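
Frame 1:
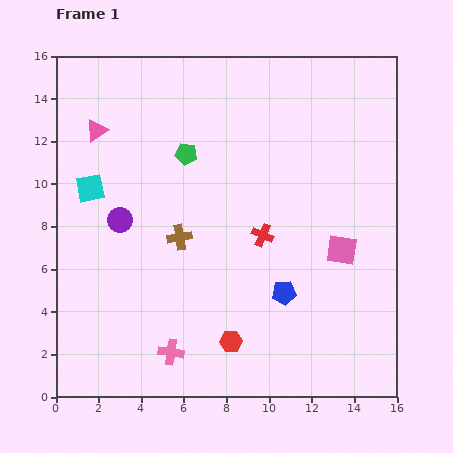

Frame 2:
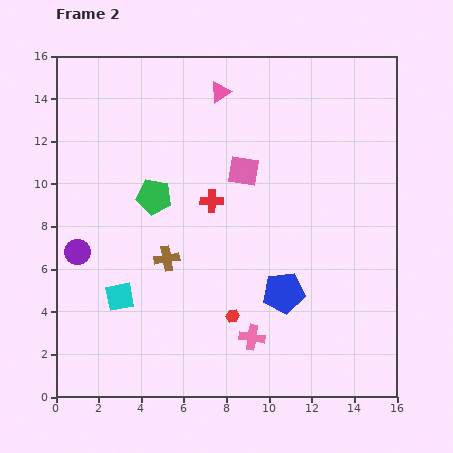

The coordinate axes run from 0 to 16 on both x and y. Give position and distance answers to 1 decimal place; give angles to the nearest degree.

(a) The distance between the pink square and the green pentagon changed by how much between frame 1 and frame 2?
-4.2

Distance in frame 1: 8.6. Distance in frame 2: 4.4.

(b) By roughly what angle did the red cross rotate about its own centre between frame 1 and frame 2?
23° counter-clockwise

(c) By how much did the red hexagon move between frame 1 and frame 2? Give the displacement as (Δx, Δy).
(0.1, 1.2)

The red hexagon was at (8.2, 2.6) in frame 1 and (8.3, 3.8) in frame 2.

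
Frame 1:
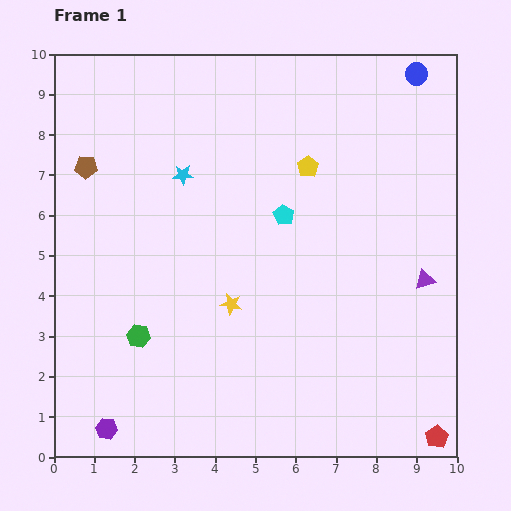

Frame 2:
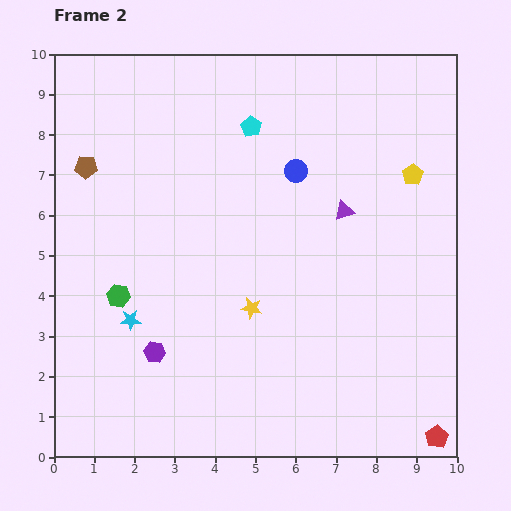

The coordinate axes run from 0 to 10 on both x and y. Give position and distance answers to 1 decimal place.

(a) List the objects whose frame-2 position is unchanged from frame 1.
the red pentagon, the brown pentagon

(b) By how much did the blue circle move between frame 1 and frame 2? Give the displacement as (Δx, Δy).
(-3.0, -2.4)

The blue circle was at (9.0, 9.5) in frame 1 and (6.0, 7.1) in frame 2.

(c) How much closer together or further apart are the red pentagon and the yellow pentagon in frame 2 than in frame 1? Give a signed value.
-0.9

Distance in frame 1: 7.4. Distance in frame 2: 6.5.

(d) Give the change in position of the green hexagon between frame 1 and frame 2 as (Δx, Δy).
(-0.5, 1.0)

The green hexagon was at (2.1, 3.0) in frame 1 and (1.6, 4.0) in frame 2.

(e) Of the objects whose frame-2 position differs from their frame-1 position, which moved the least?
the yellow star

(moved 0.5)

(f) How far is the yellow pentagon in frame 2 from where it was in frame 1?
2.6

The yellow pentagon moved from (6.3, 7.2) to (8.9, 7.0), a distance of √(2.6² + 0.2²) ≈ 2.6.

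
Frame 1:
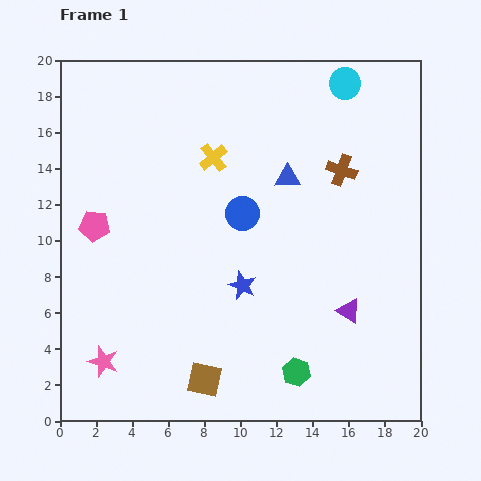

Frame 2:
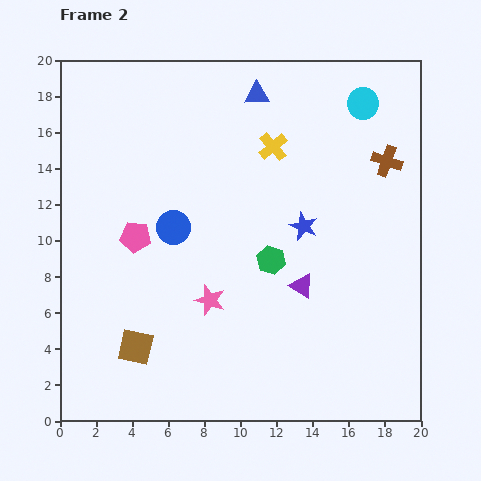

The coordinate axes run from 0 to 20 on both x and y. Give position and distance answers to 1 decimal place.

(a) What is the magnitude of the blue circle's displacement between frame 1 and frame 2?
3.9

The blue circle moved from (10.1, 11.5) to (6.3, 10.7), a distance of √(3.8² + 0.8²) ≈ 3.9.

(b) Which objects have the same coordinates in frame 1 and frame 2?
none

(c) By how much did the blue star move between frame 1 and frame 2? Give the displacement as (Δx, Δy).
(3.4, 3.3)

The blue star was at (10.1, 7.5) in frame 1 and (13.5, 10.8) in frame 2.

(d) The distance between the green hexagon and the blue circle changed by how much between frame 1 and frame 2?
-3.6

Distance in frame 1: 9.3. Distance in frame 2: 5.7.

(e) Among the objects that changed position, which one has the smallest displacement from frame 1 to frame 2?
the cyan circle

(moved 1.5)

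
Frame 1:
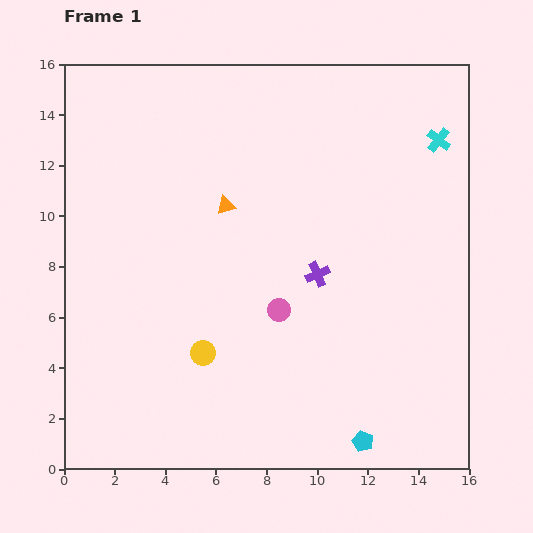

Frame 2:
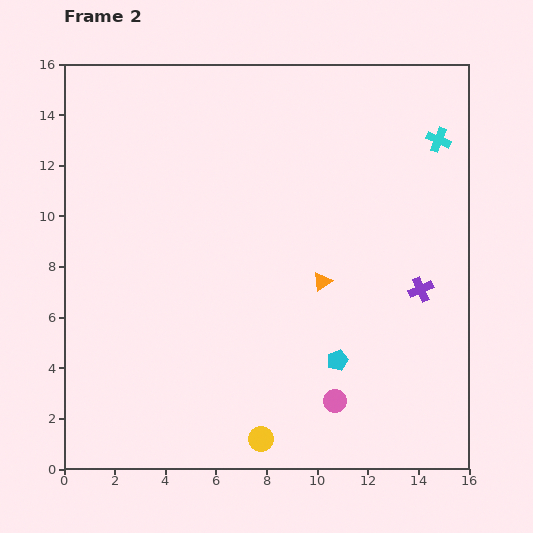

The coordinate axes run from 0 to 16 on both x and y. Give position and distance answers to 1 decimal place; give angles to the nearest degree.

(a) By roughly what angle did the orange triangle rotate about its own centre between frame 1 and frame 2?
18° counter-clockwise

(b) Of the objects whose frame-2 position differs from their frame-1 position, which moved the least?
the cyan pentagon

(moved 3.4)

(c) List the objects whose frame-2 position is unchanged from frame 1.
the cyan cross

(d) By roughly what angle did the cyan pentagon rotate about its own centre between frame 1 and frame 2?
28° clockwise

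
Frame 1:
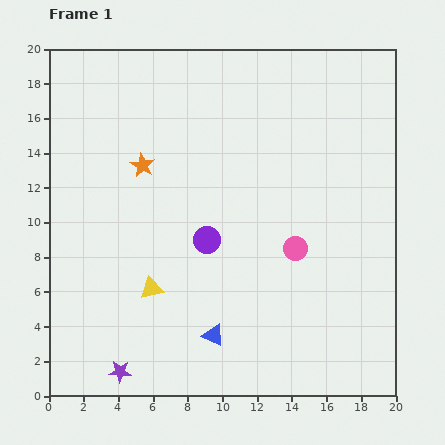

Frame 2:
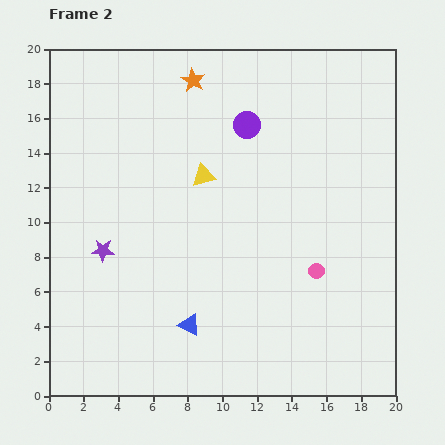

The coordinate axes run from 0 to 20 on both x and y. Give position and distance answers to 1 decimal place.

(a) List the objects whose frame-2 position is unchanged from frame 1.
none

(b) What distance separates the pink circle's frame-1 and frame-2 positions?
1.8

The pink circle moved from (14.2, 8.5) to (15.4, 7.2), a distance of √(1.2² + 1.3²) ≈ 1.8.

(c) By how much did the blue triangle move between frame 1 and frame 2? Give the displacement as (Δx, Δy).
(-1.4, 0.6)

The blue triangle was at (9.5, 3.5) in frame 1 and (8.1, 4.1) in frame 2.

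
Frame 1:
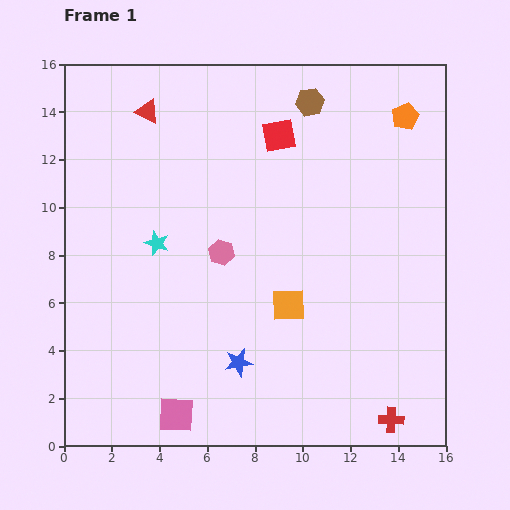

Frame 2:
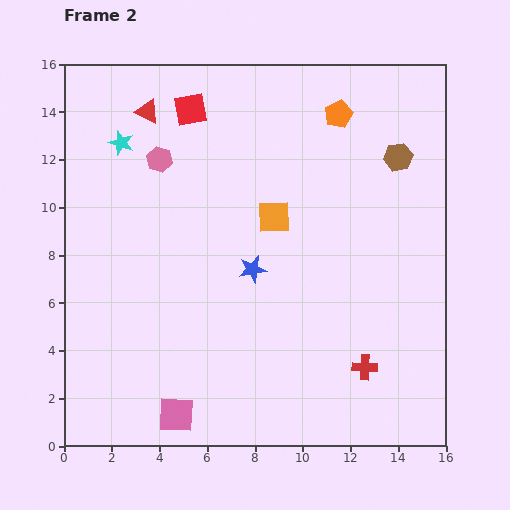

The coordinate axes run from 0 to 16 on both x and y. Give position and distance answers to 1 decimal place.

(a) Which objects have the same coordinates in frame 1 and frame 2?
the pink square, the red triangle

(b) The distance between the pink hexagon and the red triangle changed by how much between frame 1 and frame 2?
-4.6

Distance in frame 1: 6.7. Distance in frame 2: 2.1.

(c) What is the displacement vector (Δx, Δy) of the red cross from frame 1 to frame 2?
(-1.1, 2.2)

The red cross was at (13.7, 1.1) in frame 1 and (12.6, 3.3) in frame 2.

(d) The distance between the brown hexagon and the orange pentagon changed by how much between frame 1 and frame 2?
-0.9

Distance in frame 1: 4.0. Distance in frame 2: 3.1.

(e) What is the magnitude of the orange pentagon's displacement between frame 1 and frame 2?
2.8

The orange pentagon moved from (14.3, 13.8) to (11.5, 13.9), a distance of √(2.8² + 0.1²) ≈ 2.8.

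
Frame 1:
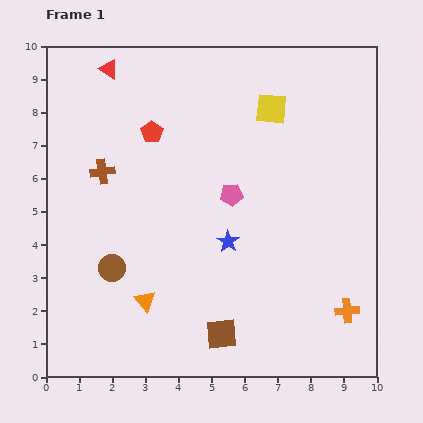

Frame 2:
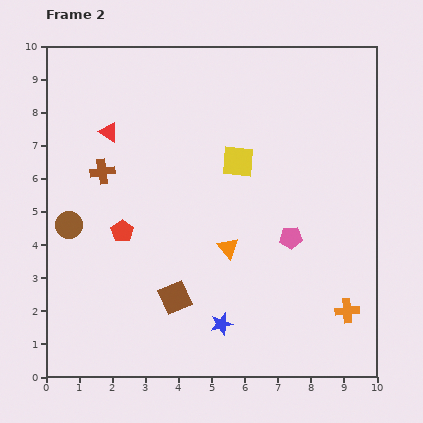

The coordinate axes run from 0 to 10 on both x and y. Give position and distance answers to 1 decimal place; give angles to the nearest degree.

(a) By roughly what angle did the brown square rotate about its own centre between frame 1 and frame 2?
18° counter-clockwise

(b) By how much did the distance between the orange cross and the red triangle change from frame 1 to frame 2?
-1.3

Distance in frame 1: 10.3. Distance in frame 2: 9.0.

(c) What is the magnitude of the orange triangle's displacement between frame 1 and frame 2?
3.0

The orange triangle moved from (3.0, 2.3) to (5.5, 3.9), a distance of √(2.5² + 1.6²) ≈ 3.0.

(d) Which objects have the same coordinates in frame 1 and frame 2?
the brown cross, the orange cross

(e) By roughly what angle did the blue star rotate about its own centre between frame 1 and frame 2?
23° clockwise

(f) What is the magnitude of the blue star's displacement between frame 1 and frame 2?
2.5

The blue star moved from (5.5, 4.1) to (5.3, 1.6), a distance of √(0.2² + 2.5²) ≈ 2.5.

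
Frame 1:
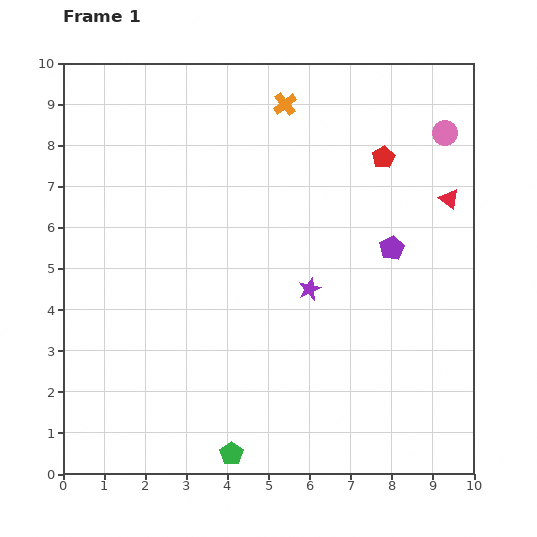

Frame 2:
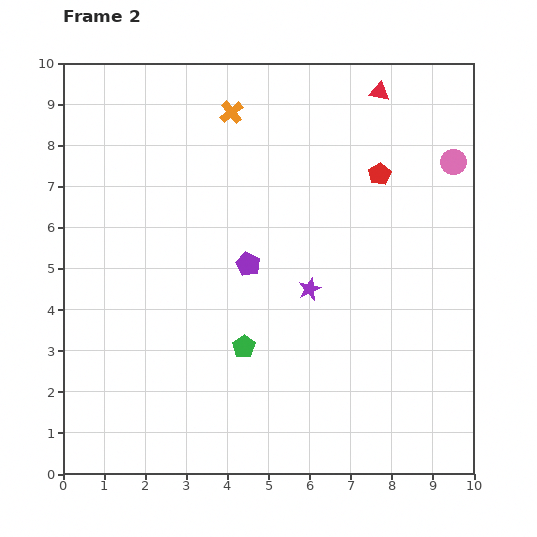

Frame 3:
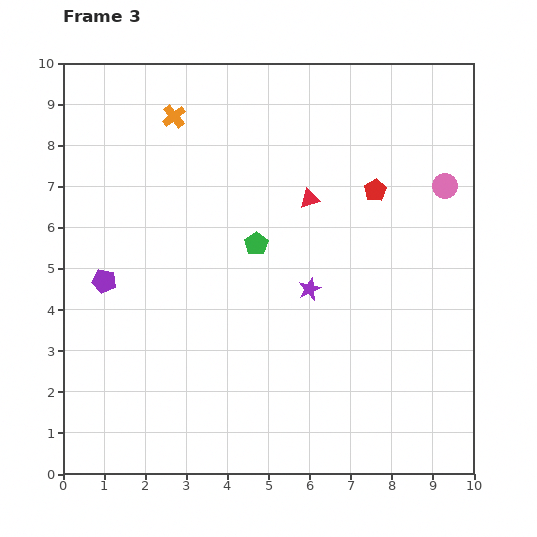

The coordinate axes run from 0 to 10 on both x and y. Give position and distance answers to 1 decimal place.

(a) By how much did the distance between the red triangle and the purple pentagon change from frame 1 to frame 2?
+3.5

Distance in frame 1: 1.8. Distance in frame 2: 5.3.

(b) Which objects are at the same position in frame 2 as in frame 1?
the purple star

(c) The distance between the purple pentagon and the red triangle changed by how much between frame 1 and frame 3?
+3.6

Distance in frame 1: 1.8. Distance in frame 3: 5.4.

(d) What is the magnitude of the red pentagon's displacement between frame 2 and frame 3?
0.4

The red pentagon moved from (7.7, 7.3) to (7.6, 6.9), a distance of √(0.1² + 0.4²) ≈ 0.4.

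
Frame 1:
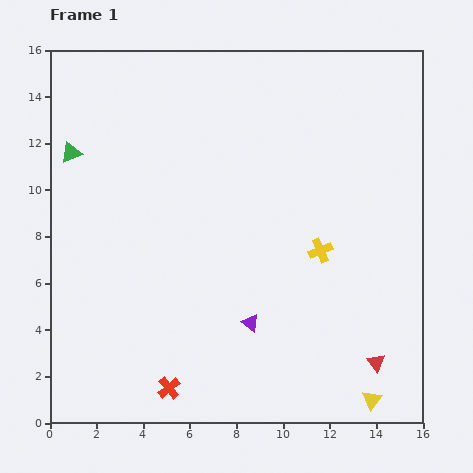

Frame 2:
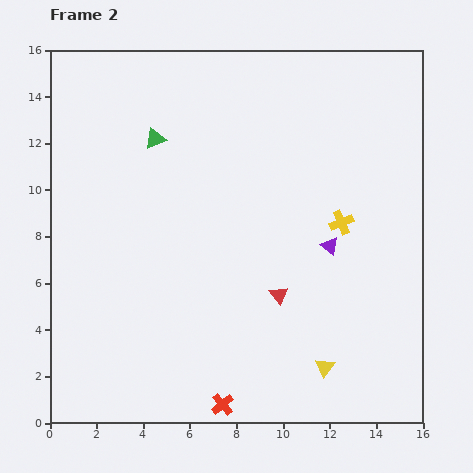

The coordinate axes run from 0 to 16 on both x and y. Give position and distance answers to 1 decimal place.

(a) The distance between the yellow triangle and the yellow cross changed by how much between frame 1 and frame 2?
-0.6

Distance in frame 1: 6.8. Distance in frame 2: 6.2.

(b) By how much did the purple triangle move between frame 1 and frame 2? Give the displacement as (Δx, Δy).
(3.4, 3.3)

The purple triangle was at (8.6, 4.3) in frame 1 and (12.0, 7.6) in frame 2.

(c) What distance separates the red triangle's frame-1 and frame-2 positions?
5.1

The red triangle moved from (14.0, 2.6) to (9.8, 5.5), a distance of √(4.2² + 2.9²) ≈ 5.1.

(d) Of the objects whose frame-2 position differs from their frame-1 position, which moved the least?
the yellow cross

(moved 1.5)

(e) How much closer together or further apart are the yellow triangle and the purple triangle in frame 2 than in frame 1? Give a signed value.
-1.0

Distance in frame 1: 6.2. Distance in frame 2: 5.2.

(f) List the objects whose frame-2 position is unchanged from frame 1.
none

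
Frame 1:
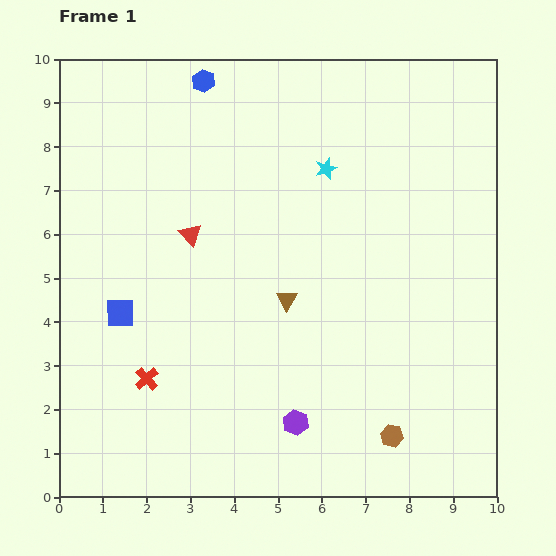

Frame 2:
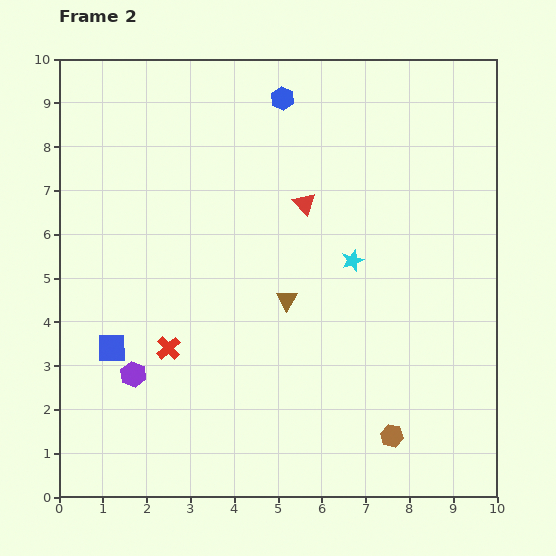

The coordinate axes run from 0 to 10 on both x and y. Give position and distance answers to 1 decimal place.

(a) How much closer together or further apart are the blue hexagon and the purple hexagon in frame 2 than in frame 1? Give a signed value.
-0.9

Distance in frame 1: 8.1. Distance in frame 2: 7.2.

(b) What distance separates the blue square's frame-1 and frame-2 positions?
0.8

The blue square moved from (1.4, 4.2) to (1.2, 3.4), a distance of √(0.2² + 0.8²) ≈ 0.8.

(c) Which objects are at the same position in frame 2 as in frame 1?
the brown triangle, the brown hexagon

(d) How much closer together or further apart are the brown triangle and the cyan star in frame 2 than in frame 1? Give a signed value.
-1.4

Distance in frame 1: 3.1. Distance in frame 2: 1.7.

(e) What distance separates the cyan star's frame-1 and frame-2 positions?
2.2

The cyan star moved from (6.1, 7.5) to (6.7, 5.4), a distance of √(0.6² + 2.1²) ≈ 2.2.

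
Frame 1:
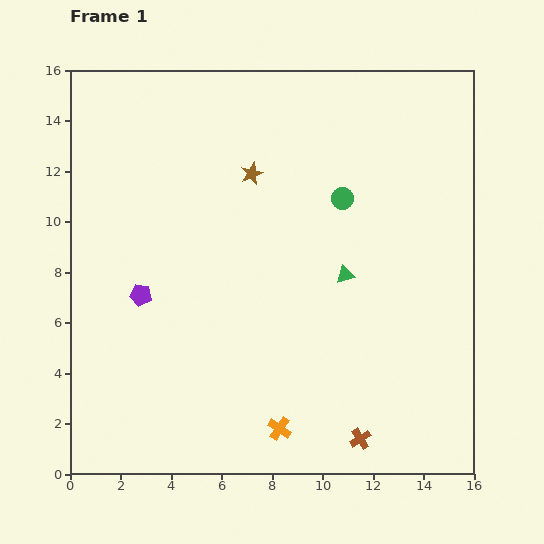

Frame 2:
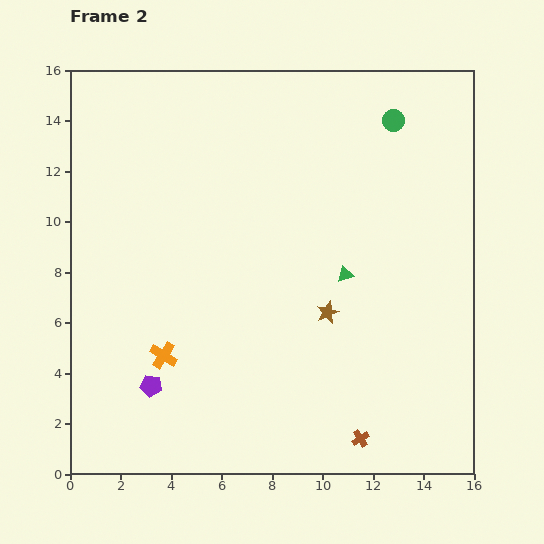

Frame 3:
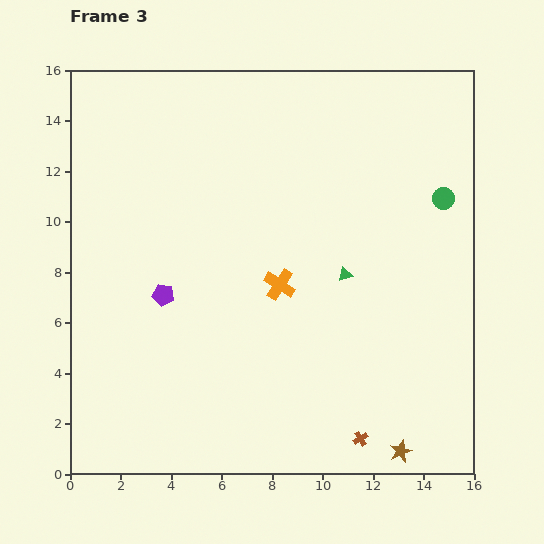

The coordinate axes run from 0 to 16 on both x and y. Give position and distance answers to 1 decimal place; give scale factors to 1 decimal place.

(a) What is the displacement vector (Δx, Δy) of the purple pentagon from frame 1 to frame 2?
(0.4, -3.6)

The purple pentagon was at (2.8, 7.1) in frame 1 and (3.2, 3.5) in frame 2.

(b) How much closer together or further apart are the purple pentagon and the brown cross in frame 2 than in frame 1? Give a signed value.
-1.8

Distance in frame 1: 10.4. Distance in frame 2: 8.6.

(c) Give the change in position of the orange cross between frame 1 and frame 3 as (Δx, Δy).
(0.0, 5.7)

The orange cross was at (8.3, 1.8) in frame 1 and (8.3, 7.5) in frame 3.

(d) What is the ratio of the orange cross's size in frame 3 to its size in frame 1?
1.3×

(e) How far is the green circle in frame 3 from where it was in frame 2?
3.7

The green circle moved from (12.8, 14.0) to (14.8, 10.9), a distance of √(2.0² + 3.1²) ≈ 3.7.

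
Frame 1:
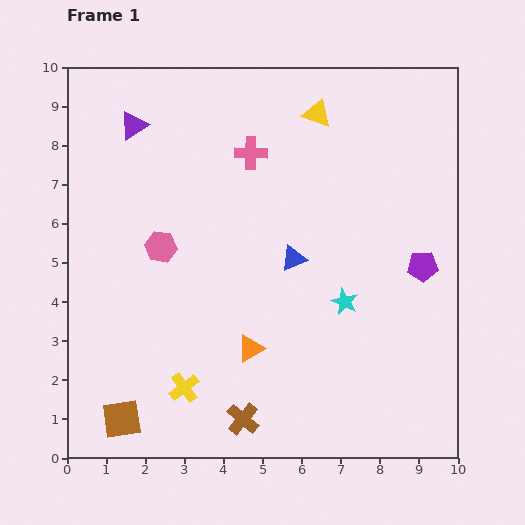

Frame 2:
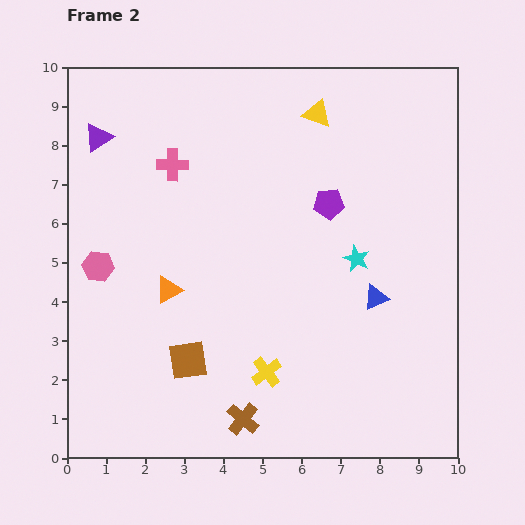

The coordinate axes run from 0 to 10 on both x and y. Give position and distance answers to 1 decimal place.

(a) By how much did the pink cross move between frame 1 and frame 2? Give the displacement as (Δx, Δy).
(-2.0, -0.3)

The pink cross was at (4.7, 7.8) in frame 1 and (2.7, 7.5) in frame 2.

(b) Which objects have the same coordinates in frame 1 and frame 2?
the brown cross, the yellow triangle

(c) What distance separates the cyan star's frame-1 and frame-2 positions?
1.1

The cyan star moved from (7.1, 4.0) to (7.4, 5.1), a distance of √(0.3² + 1.1²) ≈ 1.1.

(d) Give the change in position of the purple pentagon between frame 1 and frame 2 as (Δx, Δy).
(-2.4, 1.6)

The purple pentagon was at (9.1, 4.9) in frame 1 and (6.7, 6.5) in frame 2.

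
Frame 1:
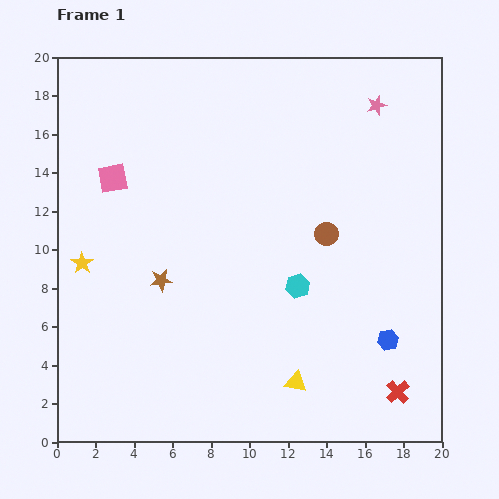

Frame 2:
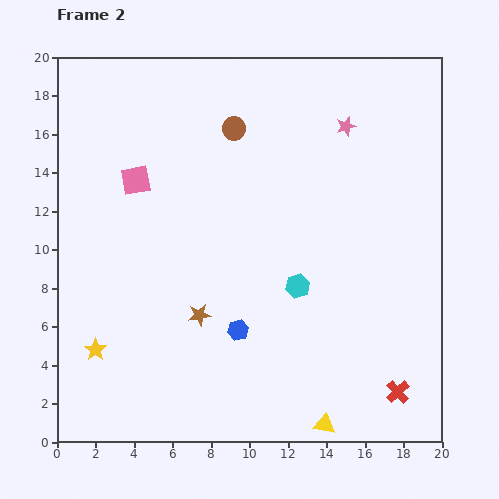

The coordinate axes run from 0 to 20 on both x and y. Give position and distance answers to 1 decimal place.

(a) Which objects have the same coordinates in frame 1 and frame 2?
the red cross, the cyan hexagon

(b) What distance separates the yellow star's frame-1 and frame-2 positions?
4.6

The yellow star moved from (1.3, 9.3) to (2.0, 4.8), a distance of √(0.7² + 4.5²) ≈ 4.6.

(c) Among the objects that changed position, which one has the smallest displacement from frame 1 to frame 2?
the pink square

(moved 1.2)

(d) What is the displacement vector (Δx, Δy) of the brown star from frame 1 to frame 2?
(2.0, -1.8)

The brown star was at (5.4, 8.4) in frame 1 and (7.4, 6.6) in frame 2.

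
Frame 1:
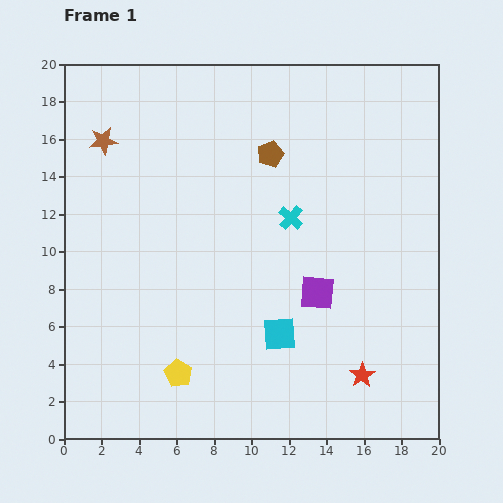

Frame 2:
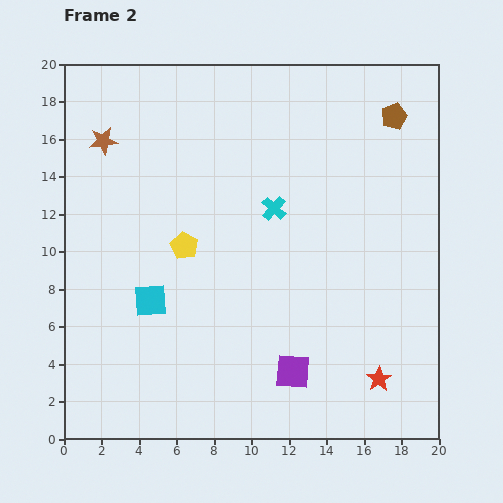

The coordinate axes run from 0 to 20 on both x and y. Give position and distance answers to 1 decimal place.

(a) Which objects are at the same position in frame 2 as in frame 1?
the brown star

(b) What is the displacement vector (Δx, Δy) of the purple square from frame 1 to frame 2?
(-1.3, -4.2)

The purple square was at (13.5, 7.8) in frame 1 and (12.2, 3.6) in frame 2.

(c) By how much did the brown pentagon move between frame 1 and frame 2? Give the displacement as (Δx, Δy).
(6.6, 2.0)

The brown pentagon was at (11.0, 15.2) in frame 1 and (17.6, 17.2) in frame 2.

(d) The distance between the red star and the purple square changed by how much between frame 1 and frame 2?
-0.4

Distance in frame 1: 5.0. Distance in frame 2: 4.6.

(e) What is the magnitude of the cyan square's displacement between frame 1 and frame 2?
7.1

The cyan square moved from (11.5, 5.6) to (4.6, 7.4), a distance of √(6.9² + 1.8²) ≈ 7.1.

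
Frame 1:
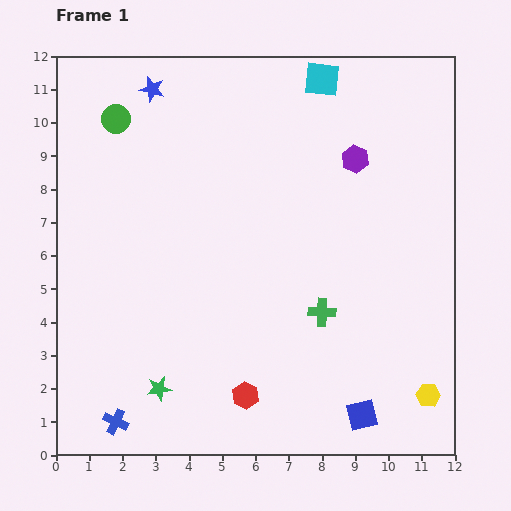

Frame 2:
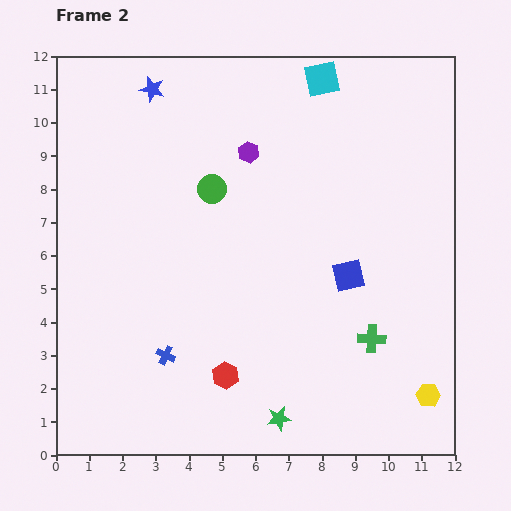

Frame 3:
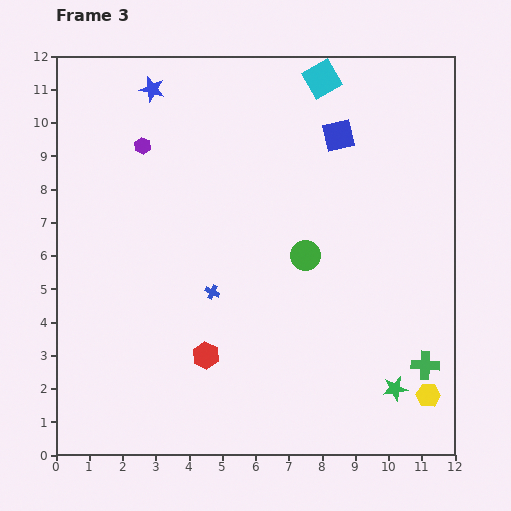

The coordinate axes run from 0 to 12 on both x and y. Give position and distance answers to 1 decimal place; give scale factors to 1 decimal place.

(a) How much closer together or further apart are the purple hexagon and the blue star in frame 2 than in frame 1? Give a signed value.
-3.0

Distance in frame 1: 6.5. Distance in frame 2: 3.5.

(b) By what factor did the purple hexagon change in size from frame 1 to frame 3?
0.6×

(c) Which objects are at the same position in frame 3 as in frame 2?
the blue star, the cyan square, the yellow hexagon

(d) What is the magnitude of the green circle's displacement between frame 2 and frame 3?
3.4

The green circle moved from (4.7, 8.0) to (7.5, 6.0), a distance of √(2.8² + 2.0²) ≈ 3.4.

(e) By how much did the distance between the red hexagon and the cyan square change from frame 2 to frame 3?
-0.4

Distance in frame 2: 9.4. Distance in frame 3: 9.0.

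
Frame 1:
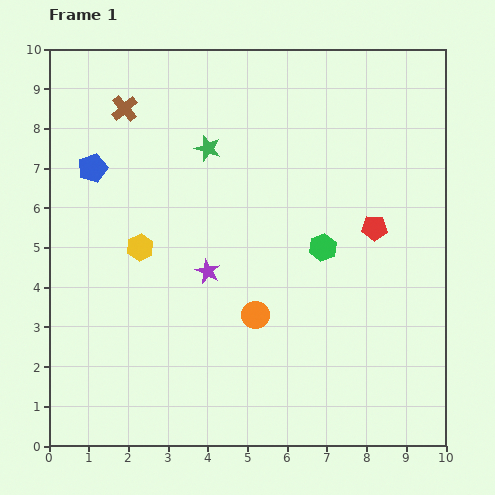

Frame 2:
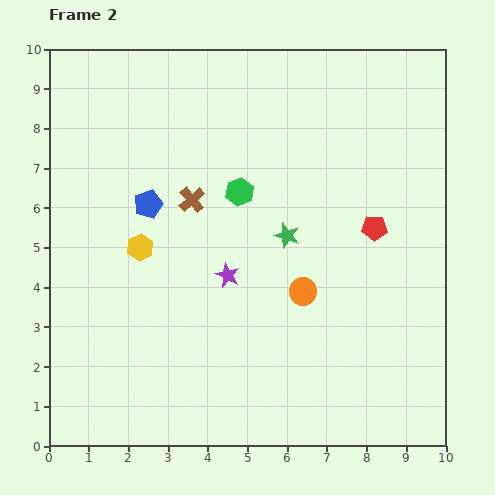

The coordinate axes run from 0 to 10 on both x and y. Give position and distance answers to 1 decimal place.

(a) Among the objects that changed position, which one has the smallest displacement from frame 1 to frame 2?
the purple star

(moved 0.5)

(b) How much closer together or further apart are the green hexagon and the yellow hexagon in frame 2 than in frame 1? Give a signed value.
-1.7

Distance in frame 1: 4.6. Distance in frame 2: 2.9.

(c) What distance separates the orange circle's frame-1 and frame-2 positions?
1.3

The orange circle moved from (5.2, 3.3) to (6.4, 3.9), a distance of √(1.2² + 0.6²) ≈ 1.3.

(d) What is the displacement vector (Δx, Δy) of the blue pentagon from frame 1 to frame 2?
(1.4, -0.9)

The blue pentagon was at (1.1, 7.0) in frame 1 and (2.5, 6.1) in frame 2.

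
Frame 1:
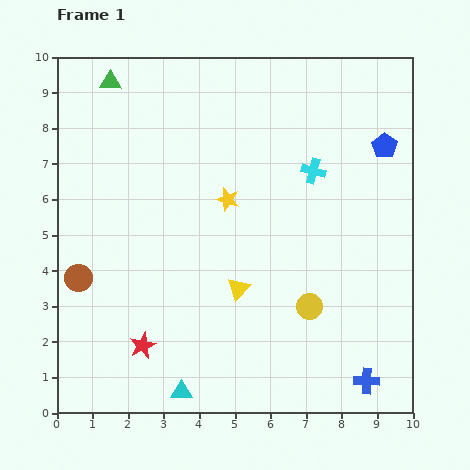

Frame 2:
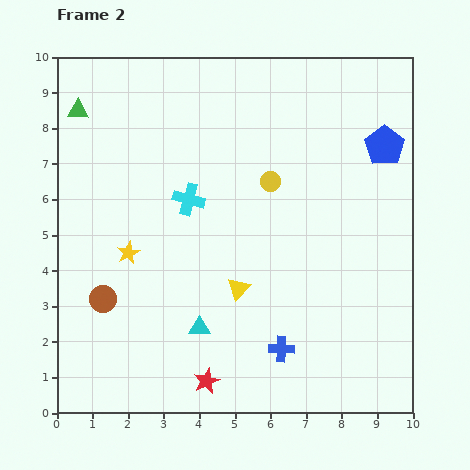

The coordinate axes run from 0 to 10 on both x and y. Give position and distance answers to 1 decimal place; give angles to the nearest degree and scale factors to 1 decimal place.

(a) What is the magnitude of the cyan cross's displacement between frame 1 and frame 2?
3.6

The cyan cross moved from (7.2, 6.8) to (3.7, 6.0), a distance of √(3.5² + 0.8²) ≈ 3.6.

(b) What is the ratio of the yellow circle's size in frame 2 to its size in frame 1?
0.8×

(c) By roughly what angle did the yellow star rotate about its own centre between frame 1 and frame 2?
28° clockwise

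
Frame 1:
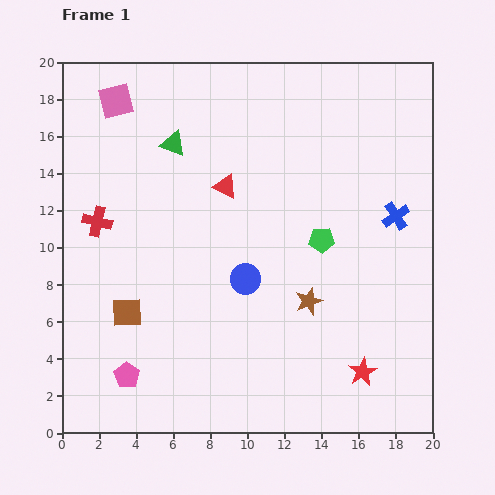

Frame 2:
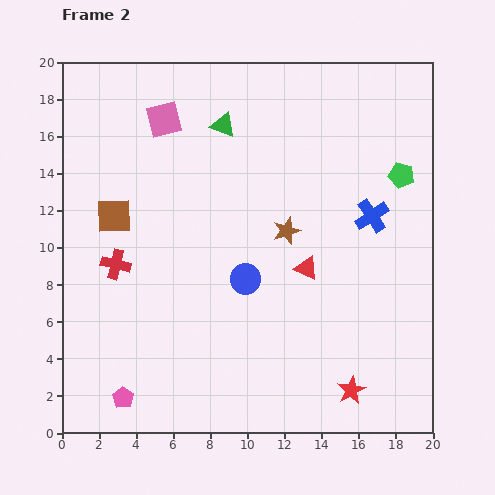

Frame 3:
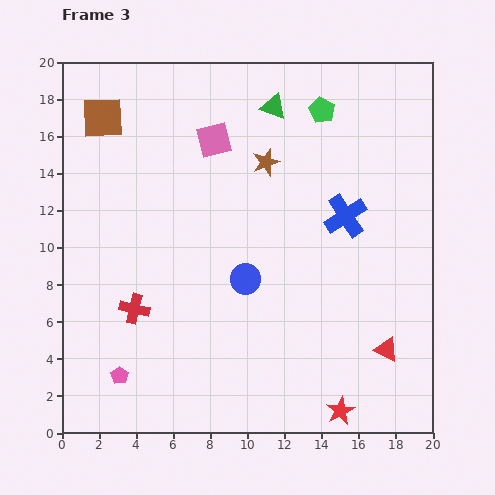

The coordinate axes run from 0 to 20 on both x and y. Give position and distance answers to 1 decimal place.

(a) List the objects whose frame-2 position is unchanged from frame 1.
the blue circle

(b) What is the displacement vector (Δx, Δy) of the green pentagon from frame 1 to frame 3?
(0.0, 7.0)

The green pentagon was at (14.0, 10.4) in frame 1 and (14.0, 17.4) in frame 3.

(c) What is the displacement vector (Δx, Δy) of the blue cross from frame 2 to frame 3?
(-1.4, 0.0)

The blue cross was at (16.7, 11.7) in frame 2 and (15.3, 11.7) in frame 3.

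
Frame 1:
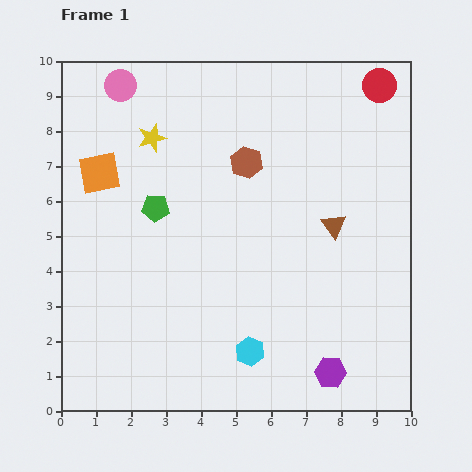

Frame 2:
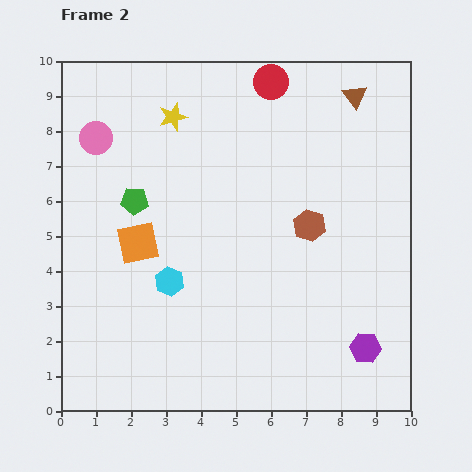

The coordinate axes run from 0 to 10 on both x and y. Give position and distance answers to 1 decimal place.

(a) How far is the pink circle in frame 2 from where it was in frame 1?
1.7

The pink circle moved from (1.7, 9.3) to (1.0, 7.8), a distance of √(0.7² + 1.5²) ≈ 1.7.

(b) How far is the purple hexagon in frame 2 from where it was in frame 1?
1.2

The purple hexagon moved from (7.7, 1.1) to (8.7, 1.8), a distance of √(1.0² + 0.7²) ≈ 1.2.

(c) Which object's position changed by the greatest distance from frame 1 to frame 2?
the brown triangle

(moved 3.7; next 3.1)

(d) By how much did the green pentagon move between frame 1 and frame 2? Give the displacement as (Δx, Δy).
(-0.6, 0.2)

The green pentagon was at (2.7, 5.8) in frame 1 and (2.1, 6.0) in frame 2.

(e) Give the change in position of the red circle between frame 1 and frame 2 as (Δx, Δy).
(-3.1, 0.1)

The red circle was at (9.1, 9.3) in frame 1 and (6.0, 9.4) in frame 2.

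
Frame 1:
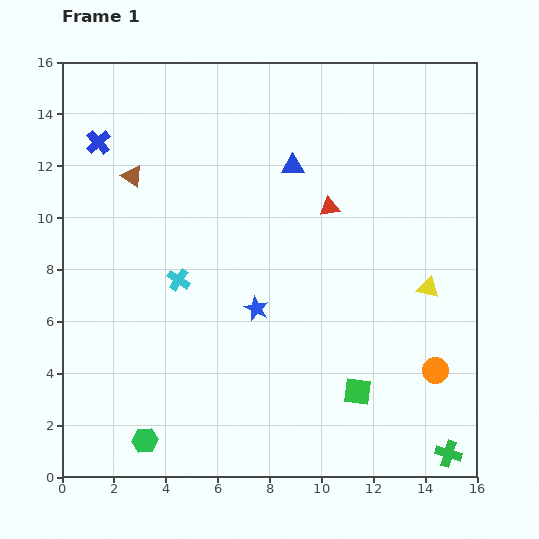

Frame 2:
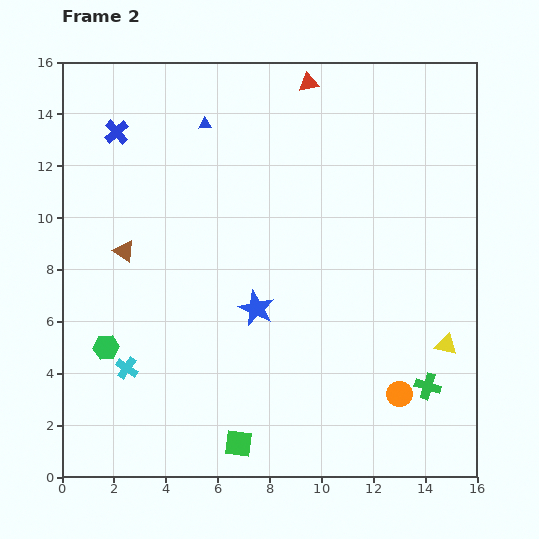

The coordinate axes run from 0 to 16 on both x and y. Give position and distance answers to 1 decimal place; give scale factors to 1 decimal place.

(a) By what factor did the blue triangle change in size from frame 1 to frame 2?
0.6×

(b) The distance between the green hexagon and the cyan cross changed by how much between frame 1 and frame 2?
-5.2

Distance in frame 1: 6.3. Distance in frame 2: 1.1.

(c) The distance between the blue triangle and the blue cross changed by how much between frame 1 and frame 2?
-4.2

Distance in frame 1: 7.6. Distance in frame 2: 3.4.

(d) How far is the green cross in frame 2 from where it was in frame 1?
2.7

The green cross moved from (14.9, 0.9) to (14.1, 3.5), a distance of √(0.8² + 2.6²) ≈ 2.7.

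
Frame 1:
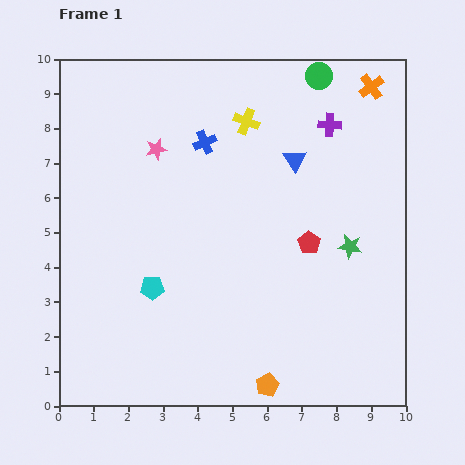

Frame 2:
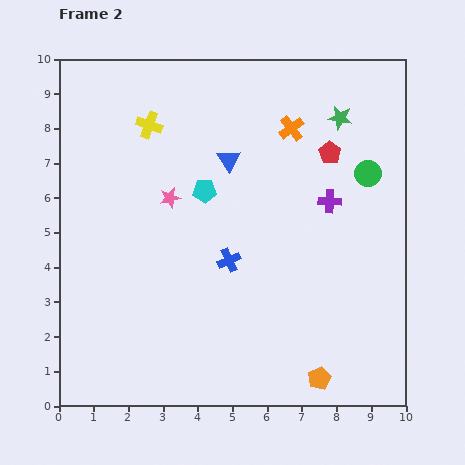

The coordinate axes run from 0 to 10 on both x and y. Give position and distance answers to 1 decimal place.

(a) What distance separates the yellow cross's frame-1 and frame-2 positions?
2.8

The yellow cross moved from (5.4, 8.2) to (2.6, 8.1), a distance of √(2.8² + 0.1²) ≈ 2.8.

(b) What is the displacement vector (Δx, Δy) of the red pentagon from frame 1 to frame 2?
(0.6, 2.6)

The red pentagon was at (7.2, 4.7) in frame 1 and (7.8, 7.3) in frame 2.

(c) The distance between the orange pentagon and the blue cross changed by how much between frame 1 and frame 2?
-2.9

Distance in frame 1: 7.2. Distance in frame 2: 4.3.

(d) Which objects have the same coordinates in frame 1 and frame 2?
none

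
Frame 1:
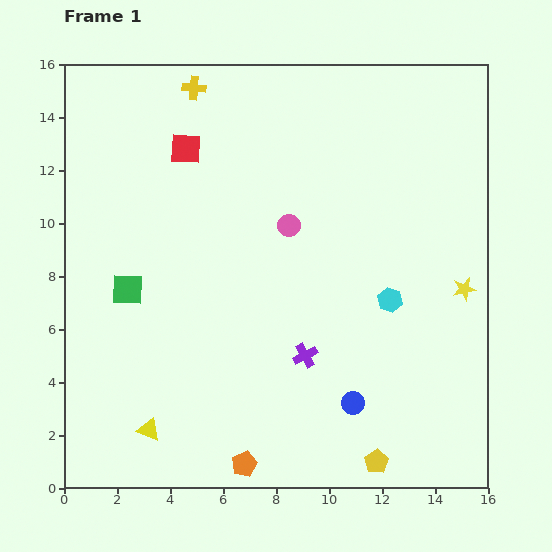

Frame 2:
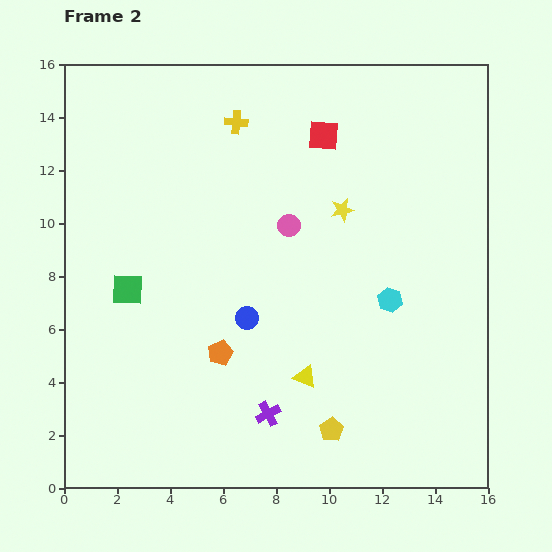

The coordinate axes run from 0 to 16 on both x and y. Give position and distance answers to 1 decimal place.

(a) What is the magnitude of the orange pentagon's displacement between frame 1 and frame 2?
4.3

The orange pentagon moved from (6.8, 0.9) to (5.9, 5.1), a distance of √(0.9² + 4.2²) ≈ 4.3.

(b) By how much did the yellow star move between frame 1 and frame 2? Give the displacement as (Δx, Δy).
(-4.6, 3.0)

The yellow star was at (15.1, 7.5) in frame 1 and (10.5, 10.5) in frame 2.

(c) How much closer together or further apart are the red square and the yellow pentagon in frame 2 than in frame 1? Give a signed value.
-2.7

Distance in frame 1: 13.8. Distance in frame 2: 11.1.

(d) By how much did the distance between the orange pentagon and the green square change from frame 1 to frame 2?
-3.7

Distance in frame 1: 7.9. Distance in frame 2: 4.2.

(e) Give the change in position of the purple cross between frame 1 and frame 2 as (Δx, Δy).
(-1.4, -2.2)

The purple cross was at (9.1, 5.0) in frame 1 and (7.7, 2.8) in frame 2.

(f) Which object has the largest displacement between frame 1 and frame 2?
the yellow triangle

(moved 6.2; next 5.5)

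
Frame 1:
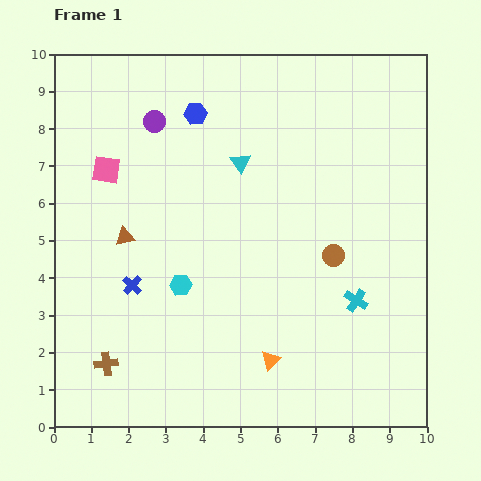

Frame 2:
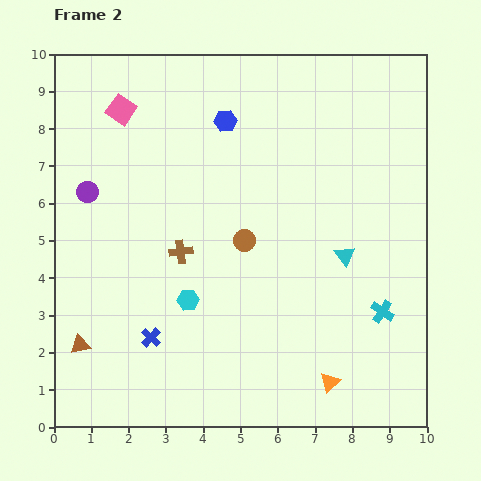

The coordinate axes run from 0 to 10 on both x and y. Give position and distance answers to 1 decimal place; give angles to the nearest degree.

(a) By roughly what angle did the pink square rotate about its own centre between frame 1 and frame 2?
26° clockwise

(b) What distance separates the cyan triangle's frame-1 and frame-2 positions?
3.8

The cyan triangle moved from (5.0, 7.1) to (7.8, 4.6), a distance of √(2.8² + 2.5²) ≈ 3.8.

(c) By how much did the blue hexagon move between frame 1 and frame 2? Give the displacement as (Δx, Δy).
(0.8, -0.2)

The blue hexagon was at (3.8, 8.4) in frame 1 and (4.6, 8.2) in frame 2.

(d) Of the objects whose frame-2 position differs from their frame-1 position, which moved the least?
the cyan hexagon

(moved 0.4)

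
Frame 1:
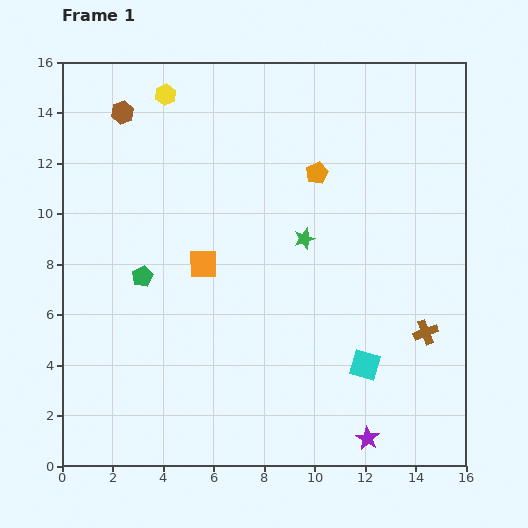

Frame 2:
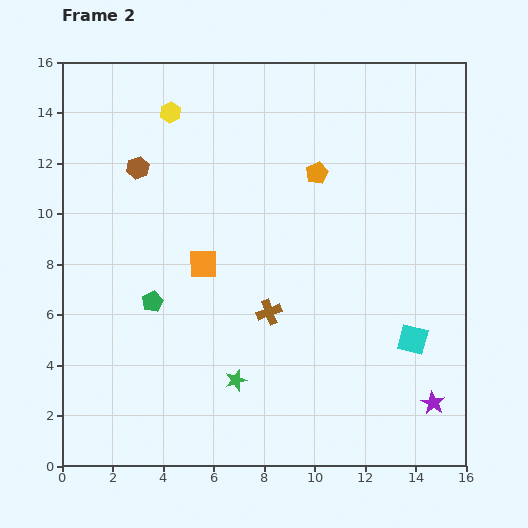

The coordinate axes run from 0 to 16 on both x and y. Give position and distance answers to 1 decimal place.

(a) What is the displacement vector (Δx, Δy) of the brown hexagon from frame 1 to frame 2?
(0.6, -2.2)

The brown hexagon was at (2.4, 14.0) in frame 1 and (3.0, 11.8) in frame 2.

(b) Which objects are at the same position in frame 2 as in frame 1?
the orange pentagon, the orange square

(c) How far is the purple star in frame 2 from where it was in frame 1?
3.0

The purple star moved from (12.1, 1.1) to (14.7, 2.5), a distance of √(2.6² + 1.4²) ≈ 3.0.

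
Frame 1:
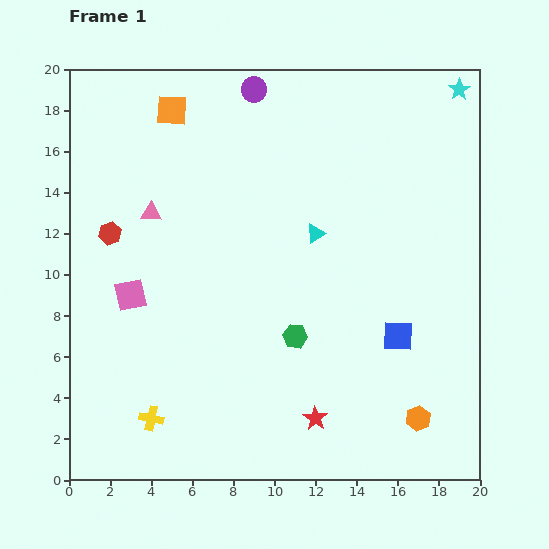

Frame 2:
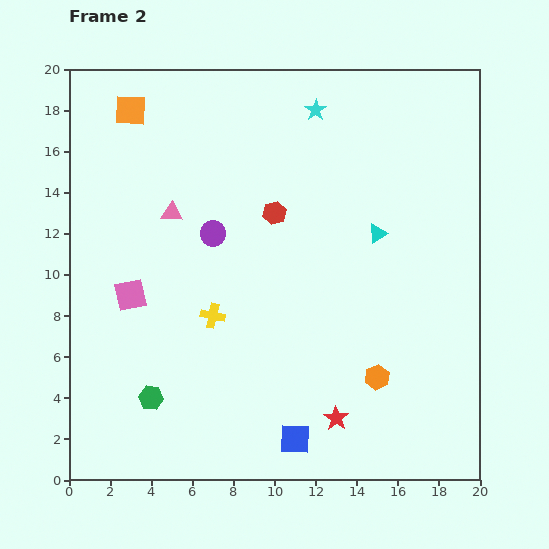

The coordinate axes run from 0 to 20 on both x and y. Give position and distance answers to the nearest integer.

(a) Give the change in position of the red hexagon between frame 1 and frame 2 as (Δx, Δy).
(8, 1)

The red hexagon was at (2, 12) in frame 1 and (10, 13) in frame 2.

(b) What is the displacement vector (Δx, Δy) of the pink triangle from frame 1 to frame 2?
(1, 0)

The pink triangle was at (4, 13) in frame 1 and (5, 13) in frame 2.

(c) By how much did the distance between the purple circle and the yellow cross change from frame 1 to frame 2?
-13

Distance in frame 1: 17. Distance in frame 2: 4.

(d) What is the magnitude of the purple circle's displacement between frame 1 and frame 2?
7

The purple circle moved from (9, 19) to (7, 12), a distance of √(2² + 7²) ≈ 7.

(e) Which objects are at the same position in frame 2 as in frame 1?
the pink square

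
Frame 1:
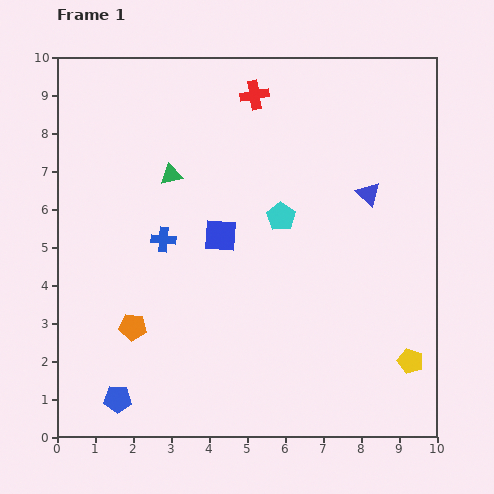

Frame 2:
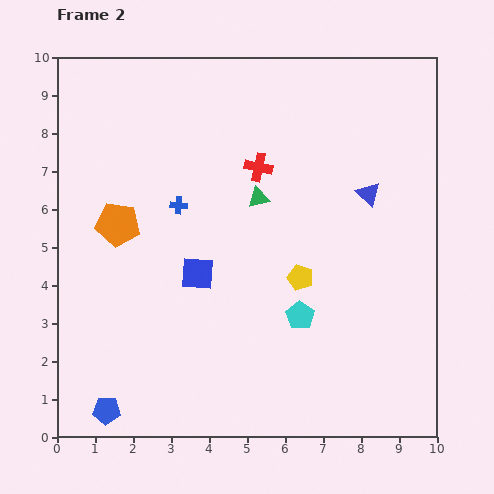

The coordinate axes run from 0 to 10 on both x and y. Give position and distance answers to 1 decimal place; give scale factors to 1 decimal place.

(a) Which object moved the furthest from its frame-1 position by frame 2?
the yellow pentagon

(moved 3.6; next 2.7)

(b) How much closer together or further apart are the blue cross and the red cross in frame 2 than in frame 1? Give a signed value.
-2.2

Distance in frame 1: 4.5. Distance in frame 2: 2.3.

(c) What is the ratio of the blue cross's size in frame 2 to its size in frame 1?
0.7×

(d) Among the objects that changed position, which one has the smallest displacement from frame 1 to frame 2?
the blue pentagon

(moved 0.4)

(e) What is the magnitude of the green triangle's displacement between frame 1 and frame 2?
2.4

The green triangle moved from (3.0, 6.9) to (5.3, 6.3), a distance of √(2.3² + 0.6²) ≈ 2.4.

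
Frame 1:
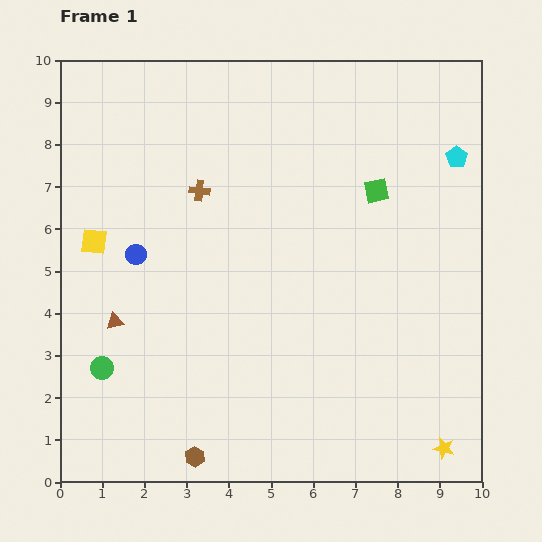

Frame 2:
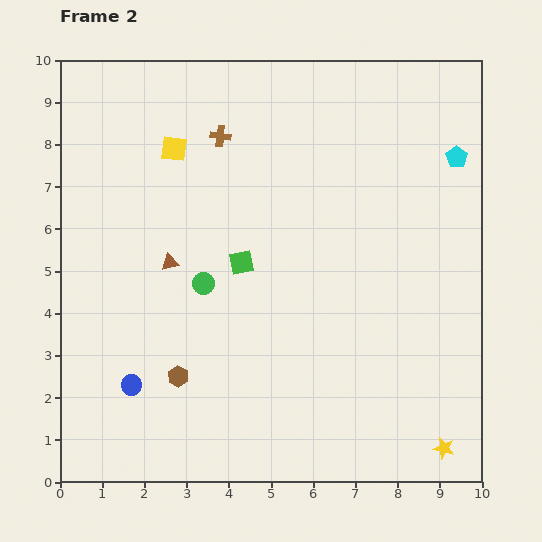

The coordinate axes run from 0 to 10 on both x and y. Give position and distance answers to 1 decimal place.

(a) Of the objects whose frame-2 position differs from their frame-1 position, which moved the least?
the brown cross

(moved 1.4)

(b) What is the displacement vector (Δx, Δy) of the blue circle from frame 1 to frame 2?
(-0.1, -3.1)

The blue circle was at (1.8, 5.4) in frame 1 and (1.7, 2.3) in frame 2.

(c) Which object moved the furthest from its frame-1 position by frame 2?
the green square

(moved 3.6; next 3.1)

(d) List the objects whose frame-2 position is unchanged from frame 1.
the yellow star, the cyan pentagon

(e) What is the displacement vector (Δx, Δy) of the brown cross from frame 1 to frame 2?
(0.5, 1.3)

The brown cross was at (3.3, 6.9) in frame 1 and (3.8, 8.2) in frame 2.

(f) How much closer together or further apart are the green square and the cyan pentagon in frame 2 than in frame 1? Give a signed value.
+3.6

Distance in frame 1: 2.1. Distance in frame 2: 5.7.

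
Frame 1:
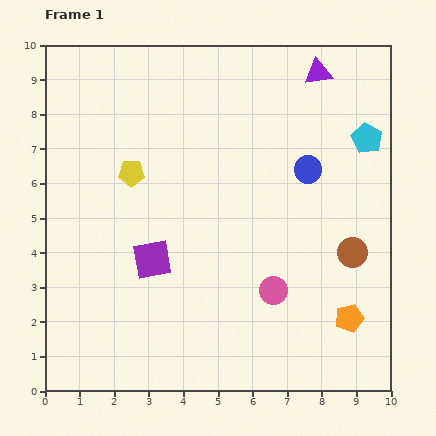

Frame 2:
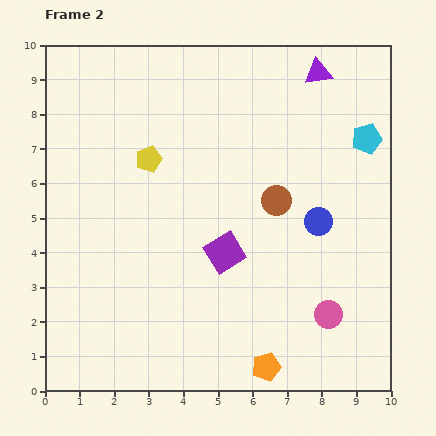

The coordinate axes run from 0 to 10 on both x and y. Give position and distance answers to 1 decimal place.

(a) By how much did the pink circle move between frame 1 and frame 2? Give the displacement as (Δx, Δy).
(1.6, -0.7)

The pink circle was at (6.6, 2.9) in frame 1 and (8.2, 2.2) in frame 2.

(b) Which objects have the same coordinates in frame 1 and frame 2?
the cyan pentagon, the purple triangle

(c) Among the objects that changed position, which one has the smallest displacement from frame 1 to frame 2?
the yellow pentagon

(moved 0.6)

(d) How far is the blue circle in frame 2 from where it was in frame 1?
1.5

The blue circle moved from (7.6, 6.4) to (7.9, 4.9), a distance of √(0.3² + 1.5²) ≈ 1.5.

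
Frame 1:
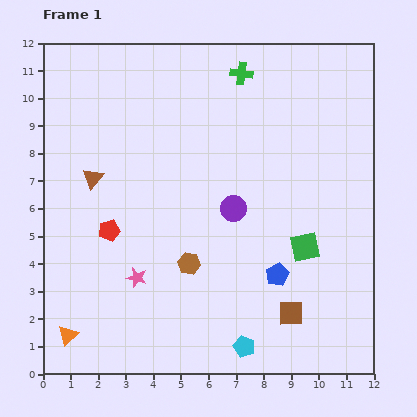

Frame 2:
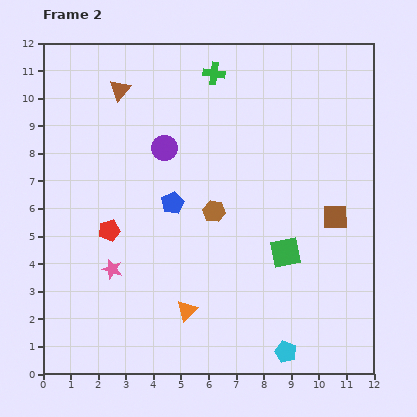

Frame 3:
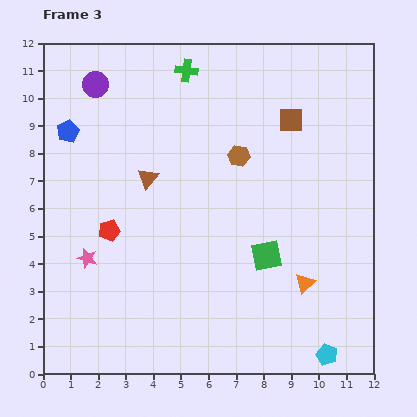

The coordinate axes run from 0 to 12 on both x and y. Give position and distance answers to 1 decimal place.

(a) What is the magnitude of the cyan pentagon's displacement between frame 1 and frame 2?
1.5

The cyan pentagon moved from (7.3, 1.0) to (8.8, 0.8), a distance of √(1.5² + 0.2²) ≈ 1.5.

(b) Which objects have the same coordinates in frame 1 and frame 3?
the red pentagon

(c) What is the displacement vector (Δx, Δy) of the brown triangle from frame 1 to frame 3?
(2.0, 0.0)

The brown triangle was at (1.8, 7.1) in frame 1 and (3.8, 7.1) in frame 3.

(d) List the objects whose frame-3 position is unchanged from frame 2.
the red pentagon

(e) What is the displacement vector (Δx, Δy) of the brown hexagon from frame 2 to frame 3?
(0.9, 2.0)

The brown hexagon was at (6.2, 5.9) in frame 2 and (7.1, 7.9) in frame 3.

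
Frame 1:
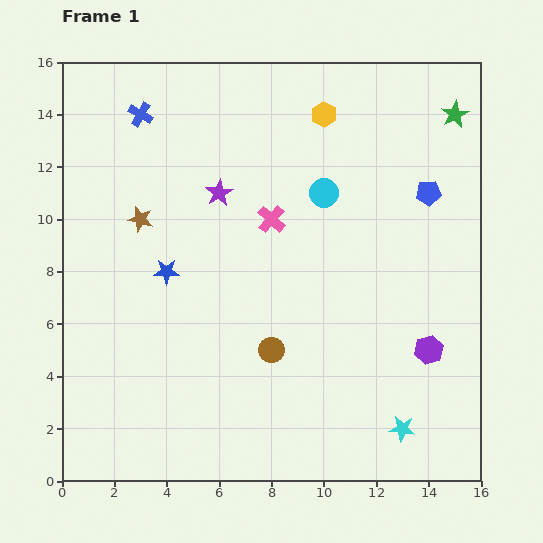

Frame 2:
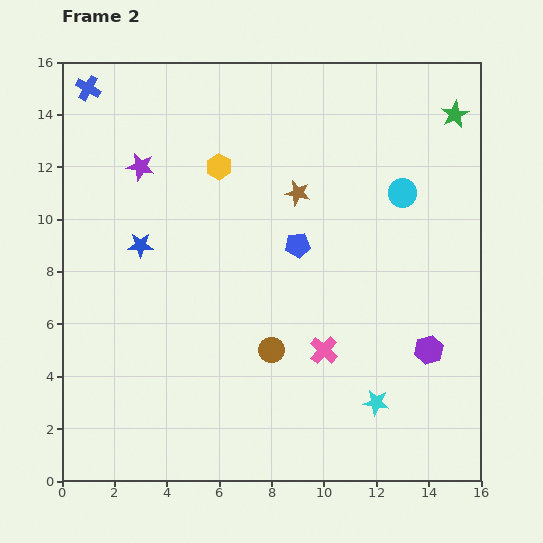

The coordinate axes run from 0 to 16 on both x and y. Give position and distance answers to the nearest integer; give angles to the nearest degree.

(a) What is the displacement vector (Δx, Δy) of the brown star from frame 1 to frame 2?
(6, 1)

The brown star was at (3, 10) in frame 1 and (9, 11) in frame 2.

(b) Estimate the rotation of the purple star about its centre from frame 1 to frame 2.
31° counter-clockwise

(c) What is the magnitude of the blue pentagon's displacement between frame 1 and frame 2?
5

The blue pentagon moved from (14, 11) to (9, 9), a distance of √(5² + 2²) ≈ 5.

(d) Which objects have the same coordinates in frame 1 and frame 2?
the purple hexagon, the green star, the brown circle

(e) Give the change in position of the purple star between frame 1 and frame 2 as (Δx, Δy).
(-3, 1)

The purple star was at (6, 11) in frame 1 and (3, 12) in frame 2.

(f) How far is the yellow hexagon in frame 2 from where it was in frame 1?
4

The yellow hexagon moved from (10, 14) to (6, 12), a distance of √(4² + 2²) ≈ 4.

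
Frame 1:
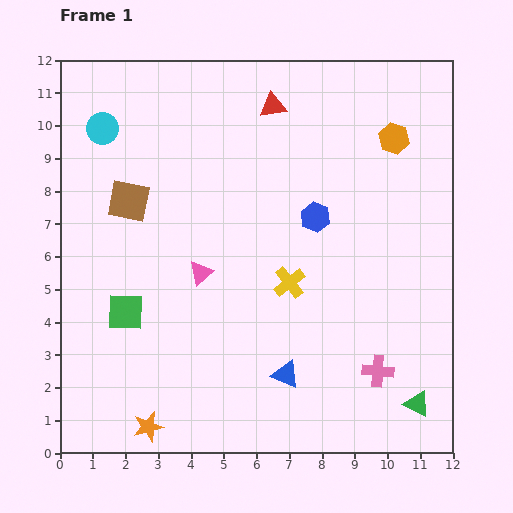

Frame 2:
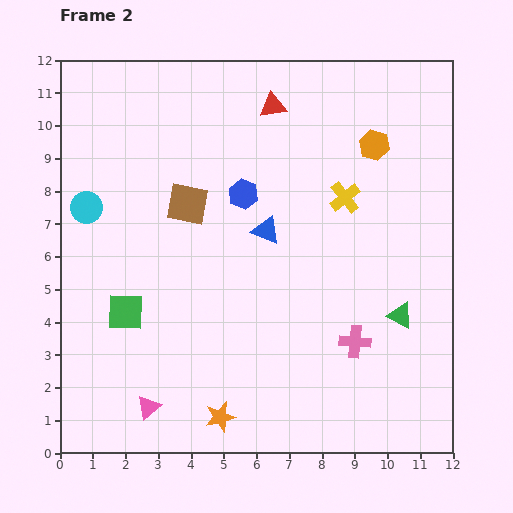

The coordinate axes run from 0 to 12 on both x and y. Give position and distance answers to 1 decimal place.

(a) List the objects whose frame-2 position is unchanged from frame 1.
the green square, the red triangle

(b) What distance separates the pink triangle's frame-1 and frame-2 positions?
4.4

The pink triangle moved from (4.3, 5.5) to (2.7, 1.4), a distance of √(1.6² + 4.1²) ≈ 4.4.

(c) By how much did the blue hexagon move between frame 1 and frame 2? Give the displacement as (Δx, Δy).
(-2.2, 0.7)

The blue hexagon was at (7.8, 7.2) in frame 1 and (5.6, 7.9) in frame 2.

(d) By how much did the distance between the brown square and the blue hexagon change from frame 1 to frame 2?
-4.0

Distance in frame 1: 5.7. Distance in frame 2: 1.7.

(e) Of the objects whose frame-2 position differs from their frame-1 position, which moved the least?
the orange hexagon

(moved 0.6)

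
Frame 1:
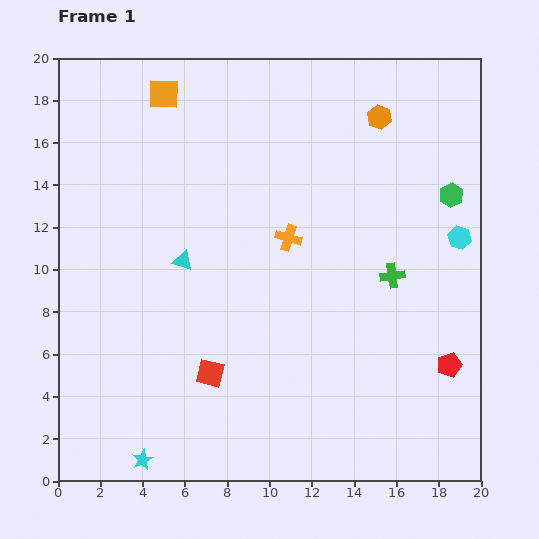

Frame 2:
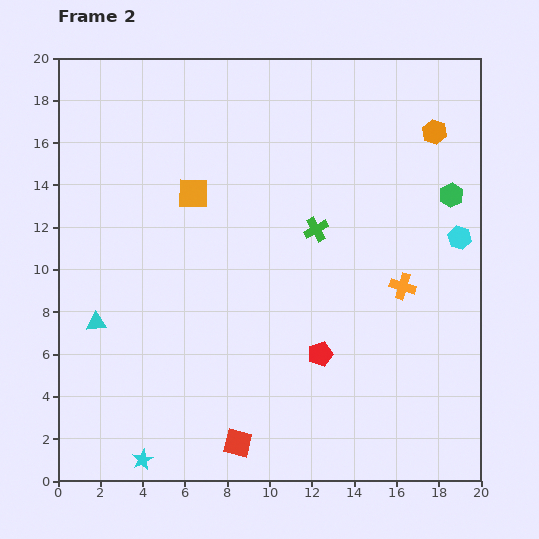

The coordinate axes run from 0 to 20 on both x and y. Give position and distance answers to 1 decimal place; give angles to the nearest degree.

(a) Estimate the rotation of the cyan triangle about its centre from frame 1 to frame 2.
22° counter-clockwise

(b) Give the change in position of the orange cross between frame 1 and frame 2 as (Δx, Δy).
(5.4, -2.3)

The orange cross was at (10.9, 11.5) in frame 1 and (16.3, 9.2) in frame 2.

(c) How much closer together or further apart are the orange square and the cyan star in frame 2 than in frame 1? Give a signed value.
-4.5

Distance in frame 1: 17.3. Distance in frame 2: 12.8.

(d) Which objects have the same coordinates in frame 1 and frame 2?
the cyan star, the green hexagon, the cyan hexagon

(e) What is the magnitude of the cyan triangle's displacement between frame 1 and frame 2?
5.0

The cyan triangle moved from (5.9, 10.4) to (1.8, 7.5), a distance of √(4.1² + 2.9²) ≈ 5.0.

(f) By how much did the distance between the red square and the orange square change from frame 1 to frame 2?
-1.4

Distance in frame 1: 13.4. Distance in frame 2: 12.0.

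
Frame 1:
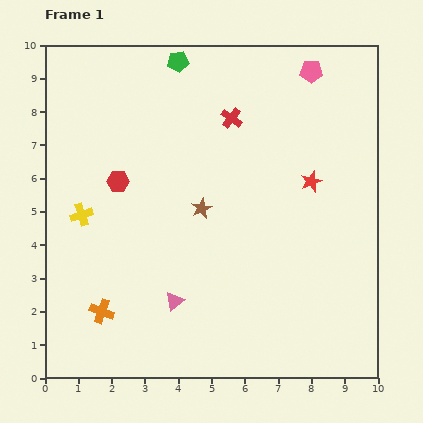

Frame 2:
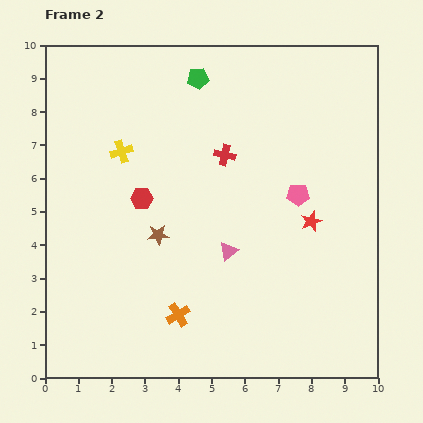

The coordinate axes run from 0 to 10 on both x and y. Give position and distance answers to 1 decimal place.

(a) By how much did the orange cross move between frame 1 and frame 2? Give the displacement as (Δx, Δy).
(2.3, -0.1)

The orange cross was at (1.7, 2.0) in frame 1 and (4.0, 1.9) in frame 2.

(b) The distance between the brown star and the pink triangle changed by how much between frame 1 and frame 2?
-0.7

Distance in frame 1: 2.9. Distance in frame 2: 2.2.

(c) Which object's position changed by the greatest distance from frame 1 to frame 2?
the pink pentagon

(moved 3.7; next 2.3)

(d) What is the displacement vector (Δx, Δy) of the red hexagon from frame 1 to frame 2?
(0.7, -0.5)

The red hexagon was at (2.2, 5.9) in frame 1 and (2.9, 5.4) in frame 2.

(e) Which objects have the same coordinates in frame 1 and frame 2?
none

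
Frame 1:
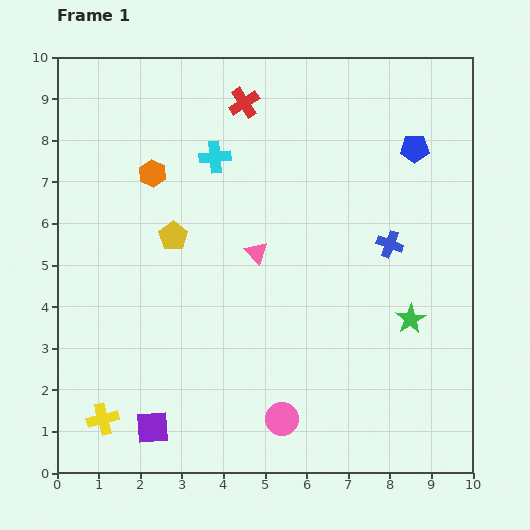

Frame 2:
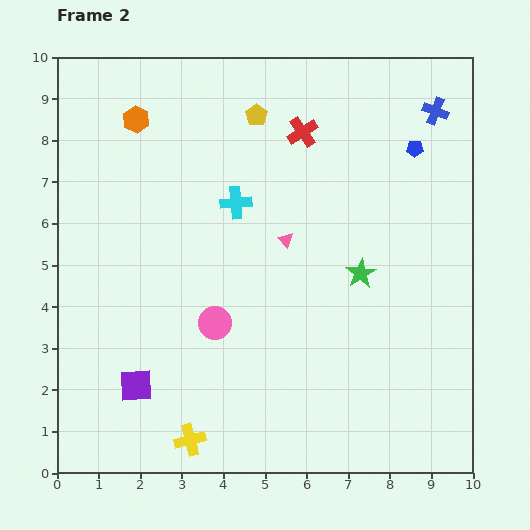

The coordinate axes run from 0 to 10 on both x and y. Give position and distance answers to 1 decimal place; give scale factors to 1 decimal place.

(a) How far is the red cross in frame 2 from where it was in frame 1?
1.6

The red cross moved from (4.5, 8.9) to (5.9, 8.2), a distance of √(1.4² + 0.7²) ≈ 1.6.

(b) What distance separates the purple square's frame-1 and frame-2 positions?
1.1

The purple square moved from (2.3, 1.1) to (1.9, 2.1), a distance of √(0.4² + 1.0²) ≈ 1.1.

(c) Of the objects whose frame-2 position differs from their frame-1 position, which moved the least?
the pink triangle

(moved 0.8)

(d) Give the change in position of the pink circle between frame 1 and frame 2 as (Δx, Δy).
(-1.6, 2.3)

The pink circle was at (5.4, 1.3) in frame 1 and (3.8, 3.6) in frame 2.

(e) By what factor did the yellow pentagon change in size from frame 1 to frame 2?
0.8×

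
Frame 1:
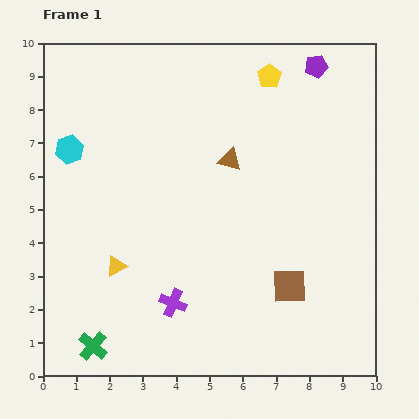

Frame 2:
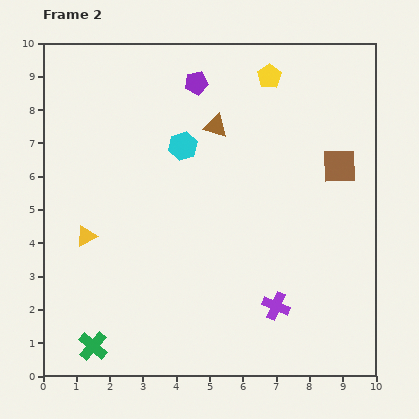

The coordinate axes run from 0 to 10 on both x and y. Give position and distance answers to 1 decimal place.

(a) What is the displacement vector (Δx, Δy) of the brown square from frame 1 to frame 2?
(1.5, 3.6)

The brown square was at (7.4, 2.7) in frame 1 and (8.9, 6.3) in frame 2.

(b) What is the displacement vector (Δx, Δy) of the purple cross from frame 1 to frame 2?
(3.1, -0.1)

The purple cross was at (3.9, 2.2) in frame 1 and (7.0, 2.1) in frame 2.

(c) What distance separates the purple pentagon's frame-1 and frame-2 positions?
3.6

The purple pentagon moved from (8.2, 9.3) to (4.6, 8.8), a distance of √(3.6² + 0.5²) ≈ 3.6.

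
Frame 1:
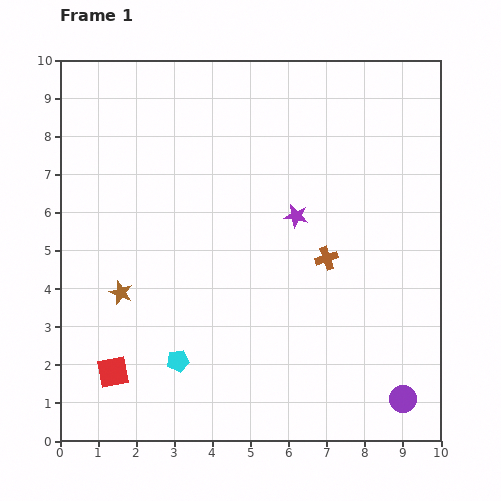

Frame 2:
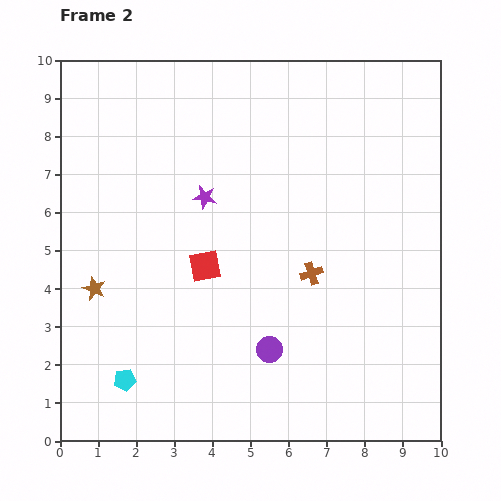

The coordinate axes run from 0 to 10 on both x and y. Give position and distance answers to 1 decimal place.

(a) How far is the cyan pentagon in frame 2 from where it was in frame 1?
1.5

The cyan pentagon moved from (3.1, 2.1) to (1.7, 1.6), a distance of √(1.4² + 0.5²) ≈ 1.5.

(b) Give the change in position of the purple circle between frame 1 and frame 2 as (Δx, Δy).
(-3.5, 1.3)

The purple circle was at (9.0, 1.1) in frame 1 and (5.5, 2.4) in frame 2.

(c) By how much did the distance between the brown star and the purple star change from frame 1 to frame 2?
-1.2

Distance in frame 1: 5.0. Distance in frame 2: 3.8.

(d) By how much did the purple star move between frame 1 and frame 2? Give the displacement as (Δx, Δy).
(-2.4, 0.5)

The purple star was at (6.2, 5.9) in frame 1 and (3.8, 6.4) in frame 2.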